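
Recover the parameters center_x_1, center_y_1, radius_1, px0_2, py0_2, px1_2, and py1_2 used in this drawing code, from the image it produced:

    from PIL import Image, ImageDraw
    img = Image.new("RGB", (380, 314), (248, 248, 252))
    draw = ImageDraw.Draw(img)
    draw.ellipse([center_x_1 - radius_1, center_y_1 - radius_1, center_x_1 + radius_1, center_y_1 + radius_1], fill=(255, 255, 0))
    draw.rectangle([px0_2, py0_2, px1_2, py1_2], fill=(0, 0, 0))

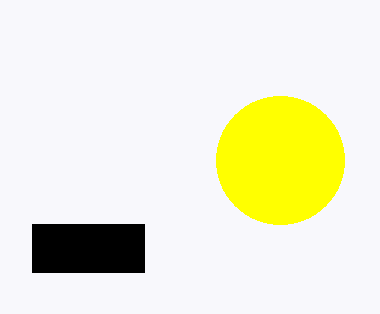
center_x_1 = 280; center_y_1 = 160; radius_1 = 64; px0_2 = 32; py0_2 = 224; px1_2 = 144; py1_2 = 272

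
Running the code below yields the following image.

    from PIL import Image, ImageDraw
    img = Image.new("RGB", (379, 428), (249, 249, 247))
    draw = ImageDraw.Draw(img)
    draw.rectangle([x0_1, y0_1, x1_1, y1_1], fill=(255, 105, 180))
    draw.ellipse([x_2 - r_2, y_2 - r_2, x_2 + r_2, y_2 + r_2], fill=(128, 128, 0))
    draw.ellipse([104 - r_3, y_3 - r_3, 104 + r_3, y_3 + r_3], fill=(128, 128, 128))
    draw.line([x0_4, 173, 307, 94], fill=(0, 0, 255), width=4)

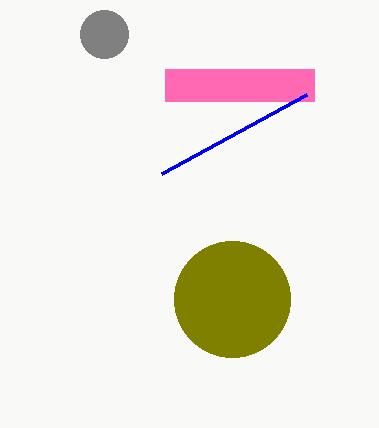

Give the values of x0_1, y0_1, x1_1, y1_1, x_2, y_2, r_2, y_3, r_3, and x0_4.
x0_1 = 165
y0_1 = 69
x1_1 = 314
y1_1 = 101
x_2 = 232
y_2 = 299
r_2 = 58
y_3 = 34
r_3 = 24
x0_4 = 162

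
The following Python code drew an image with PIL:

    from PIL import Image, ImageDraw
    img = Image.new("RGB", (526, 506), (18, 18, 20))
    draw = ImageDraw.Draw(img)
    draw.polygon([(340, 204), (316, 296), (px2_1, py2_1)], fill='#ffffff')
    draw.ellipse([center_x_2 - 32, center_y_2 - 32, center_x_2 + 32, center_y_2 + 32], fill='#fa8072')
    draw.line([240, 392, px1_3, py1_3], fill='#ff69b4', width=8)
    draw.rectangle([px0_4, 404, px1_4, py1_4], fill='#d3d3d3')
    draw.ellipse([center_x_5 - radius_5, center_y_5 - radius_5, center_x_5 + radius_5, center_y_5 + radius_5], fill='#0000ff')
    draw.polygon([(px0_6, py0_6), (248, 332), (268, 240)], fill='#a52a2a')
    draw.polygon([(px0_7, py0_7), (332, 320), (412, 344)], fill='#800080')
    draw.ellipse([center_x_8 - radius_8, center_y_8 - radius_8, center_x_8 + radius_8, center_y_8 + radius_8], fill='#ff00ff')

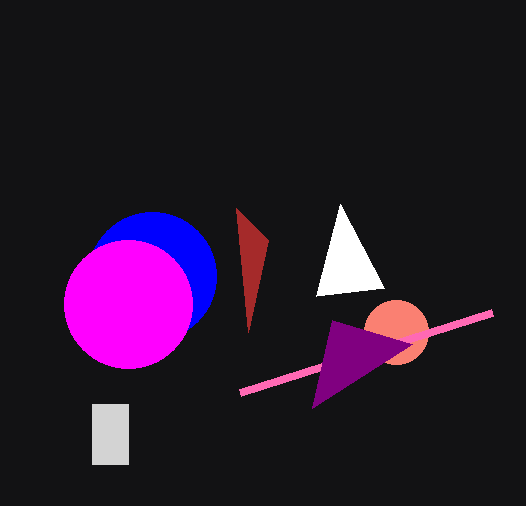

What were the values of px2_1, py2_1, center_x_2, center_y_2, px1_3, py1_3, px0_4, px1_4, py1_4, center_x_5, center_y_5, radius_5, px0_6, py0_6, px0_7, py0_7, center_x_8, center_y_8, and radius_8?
px2_1 = 384
py2_1 = 288
center_x_2 = 396
center_y_2 = 332
px1_3 = 492
py1_3 = 312
px0_4 = 92
px1_4 = 128
py1_4 = 464
center_x_5 = 152
center_y_5 = 276
radius_5 = 64
px0_6 = 236
py0_6 = 208
px0_7 = 312
py0_7 = 408
center_x_8 = 128
center_y_8 = 304
radius_8 = 64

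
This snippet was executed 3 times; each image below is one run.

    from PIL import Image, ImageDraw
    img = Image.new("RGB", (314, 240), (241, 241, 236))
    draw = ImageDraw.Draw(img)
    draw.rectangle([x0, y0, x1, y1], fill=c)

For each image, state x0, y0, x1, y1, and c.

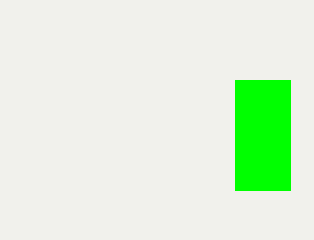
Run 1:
x0 = 235, y0 = 80, x1 = 290, y1 = 190, c = 'lime'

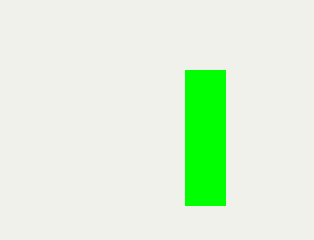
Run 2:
x0 = 185, y0 = 70, x1 = 225, y1 = 205, c = 'lime'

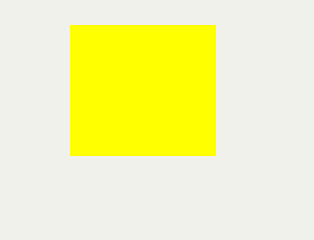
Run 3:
x0 = 70
y0 = 25
x1 = 215
y1 = 155
c = 'yellow'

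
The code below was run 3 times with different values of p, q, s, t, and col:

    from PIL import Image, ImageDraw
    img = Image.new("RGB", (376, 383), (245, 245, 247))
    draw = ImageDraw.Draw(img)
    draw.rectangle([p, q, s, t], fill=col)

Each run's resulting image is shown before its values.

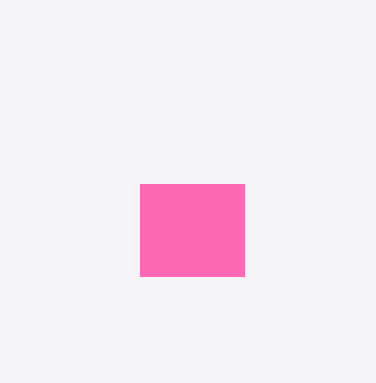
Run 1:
p = 140, q = 184, s = 244, t = 276, col = 'hotpink'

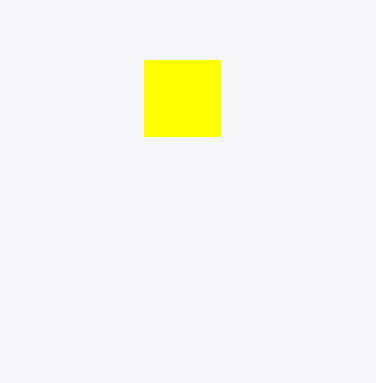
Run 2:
p = 144; q = 60; s = 220; t = 136; col = 'yellow'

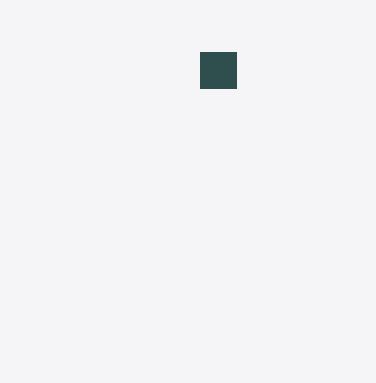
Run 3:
p = 200
q = 52
s = 236
t = 88
col = 'darkslategray'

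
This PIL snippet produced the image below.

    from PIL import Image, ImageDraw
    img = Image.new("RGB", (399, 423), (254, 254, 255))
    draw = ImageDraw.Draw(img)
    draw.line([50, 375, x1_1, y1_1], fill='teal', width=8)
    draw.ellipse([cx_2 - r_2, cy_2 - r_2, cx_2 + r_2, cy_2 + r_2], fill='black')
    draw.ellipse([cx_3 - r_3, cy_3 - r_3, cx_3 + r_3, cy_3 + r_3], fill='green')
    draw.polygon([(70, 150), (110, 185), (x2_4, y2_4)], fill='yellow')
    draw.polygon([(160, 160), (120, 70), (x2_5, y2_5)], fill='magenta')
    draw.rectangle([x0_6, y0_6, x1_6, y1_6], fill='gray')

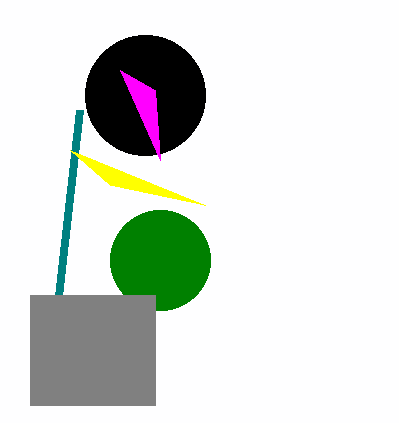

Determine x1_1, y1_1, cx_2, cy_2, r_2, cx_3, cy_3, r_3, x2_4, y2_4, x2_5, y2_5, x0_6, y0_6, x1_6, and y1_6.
x1_1 = 80, y1_1 = 110, cx_2 = 145, cy_2 = 95, r_2 = 60, cx_3 = 160, cy_3 = 260, r_3 = 50, x2_4 = 205, y2_4 = 205, x2_5 = 155, y2_5 = 90, x0_6 = 30, y0_6 = 295, x1_6 = 155, y1_6 = 405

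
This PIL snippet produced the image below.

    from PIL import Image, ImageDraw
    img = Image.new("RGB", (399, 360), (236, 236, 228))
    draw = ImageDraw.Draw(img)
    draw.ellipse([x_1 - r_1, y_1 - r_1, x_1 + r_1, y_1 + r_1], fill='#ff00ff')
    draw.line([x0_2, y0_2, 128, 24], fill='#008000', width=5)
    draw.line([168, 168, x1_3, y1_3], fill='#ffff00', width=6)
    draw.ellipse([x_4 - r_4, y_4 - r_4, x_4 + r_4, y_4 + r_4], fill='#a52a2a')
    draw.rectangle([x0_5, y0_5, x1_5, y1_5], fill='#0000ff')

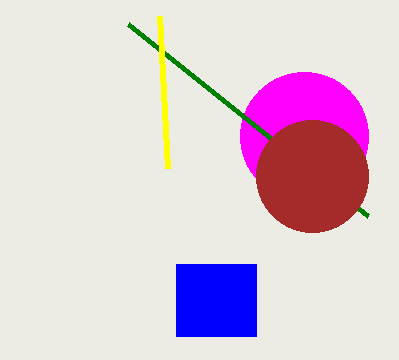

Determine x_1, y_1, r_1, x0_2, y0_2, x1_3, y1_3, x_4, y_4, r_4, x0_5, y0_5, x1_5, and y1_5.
x_1 = 304
y_1 = 136
r_1 = 64
x0_2 = 368
y0_2 = 216
x1_3 = 160
y1_3 = 16
x_4 = 312
y_4 = 176
r_4 = 56
x0_5 = 176
y0_5 = 264
x1_5 = 256
y1_5 = 336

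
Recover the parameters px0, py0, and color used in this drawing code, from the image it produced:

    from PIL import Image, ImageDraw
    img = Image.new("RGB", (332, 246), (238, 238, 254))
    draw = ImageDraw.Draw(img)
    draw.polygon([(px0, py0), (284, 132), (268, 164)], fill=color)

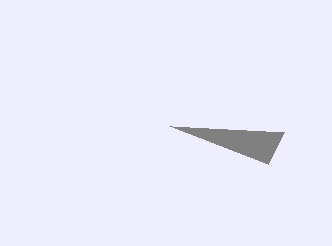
px0 = 170
py0 = 126
color = 'gray'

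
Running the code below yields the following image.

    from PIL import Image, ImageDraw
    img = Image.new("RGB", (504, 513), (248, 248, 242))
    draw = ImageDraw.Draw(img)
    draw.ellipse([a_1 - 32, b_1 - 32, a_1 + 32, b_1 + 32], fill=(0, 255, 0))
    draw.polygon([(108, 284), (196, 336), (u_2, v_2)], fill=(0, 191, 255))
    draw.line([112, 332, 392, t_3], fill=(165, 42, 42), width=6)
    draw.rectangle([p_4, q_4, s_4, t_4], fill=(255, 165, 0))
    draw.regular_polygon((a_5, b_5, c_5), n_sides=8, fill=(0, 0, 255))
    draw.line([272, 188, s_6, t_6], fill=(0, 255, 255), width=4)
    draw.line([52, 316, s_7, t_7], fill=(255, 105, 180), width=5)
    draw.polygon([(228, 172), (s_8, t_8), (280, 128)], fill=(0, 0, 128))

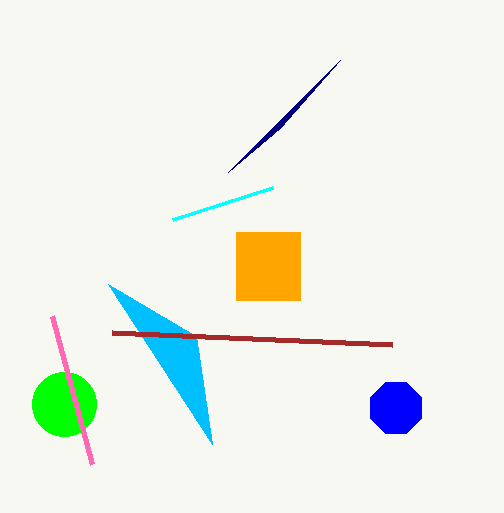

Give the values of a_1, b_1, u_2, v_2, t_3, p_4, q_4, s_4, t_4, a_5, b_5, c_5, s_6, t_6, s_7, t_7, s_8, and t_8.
a_1 = 64, b_1 = 404, u_2 = 212, v_2 = 444, t_3 = 344, p_4 = 236, q_4 = 232, s_4 = 300, t_4 = 300, a_5 = 396, b_5 = 408, c_5 = 28, s_6 = 172, t_6 = 220, s_7 = 92, t_7 = 464, s_8 = 340, t_8 = 60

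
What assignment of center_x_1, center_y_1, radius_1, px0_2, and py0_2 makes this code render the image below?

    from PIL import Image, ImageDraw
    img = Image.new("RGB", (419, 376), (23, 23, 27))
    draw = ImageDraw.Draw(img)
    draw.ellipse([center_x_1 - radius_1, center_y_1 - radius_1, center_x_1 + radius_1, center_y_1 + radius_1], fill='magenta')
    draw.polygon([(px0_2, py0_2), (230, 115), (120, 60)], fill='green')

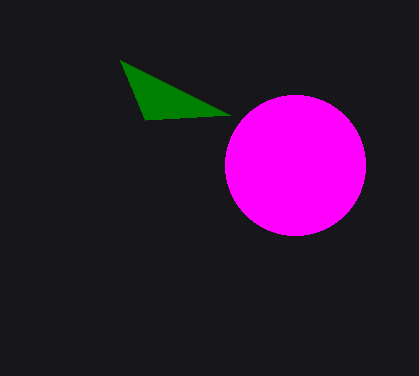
center_x_1 = 295; center_y_1 = 165; radius_1 = 70; px0_2 = 145; py0_2 = 120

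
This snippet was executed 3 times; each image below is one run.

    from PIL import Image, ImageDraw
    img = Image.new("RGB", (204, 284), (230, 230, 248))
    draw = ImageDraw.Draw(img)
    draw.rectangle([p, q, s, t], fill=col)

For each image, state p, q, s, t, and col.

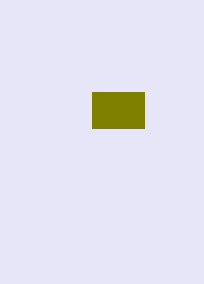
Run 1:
p = 92, q = 92, s = 144, t = 128, col = 'olive'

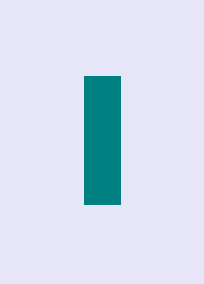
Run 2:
p = 84
q = 76
s = 120
t = 204
col = 'teal'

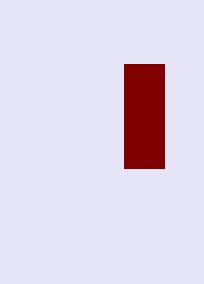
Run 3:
p = 124; q = 64; s = 164; t = 168; col = 'maroon'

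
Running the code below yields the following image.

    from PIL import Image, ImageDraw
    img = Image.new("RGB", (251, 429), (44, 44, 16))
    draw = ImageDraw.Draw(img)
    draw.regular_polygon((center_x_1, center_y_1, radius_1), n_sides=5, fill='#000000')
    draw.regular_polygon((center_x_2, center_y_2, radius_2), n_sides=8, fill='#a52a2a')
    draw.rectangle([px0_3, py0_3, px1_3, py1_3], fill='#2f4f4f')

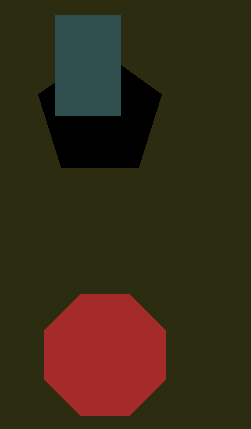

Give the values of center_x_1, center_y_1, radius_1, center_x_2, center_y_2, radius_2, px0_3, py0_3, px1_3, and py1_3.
center_x_1 = 100; center_y_1 = 115; radius_1 = 65; center_x_2 = 105; center_y_2 = 355; radius_2 = 65; px0_3 = 55; py0_3 = 15; px1_3 = 120; py1_3 = 115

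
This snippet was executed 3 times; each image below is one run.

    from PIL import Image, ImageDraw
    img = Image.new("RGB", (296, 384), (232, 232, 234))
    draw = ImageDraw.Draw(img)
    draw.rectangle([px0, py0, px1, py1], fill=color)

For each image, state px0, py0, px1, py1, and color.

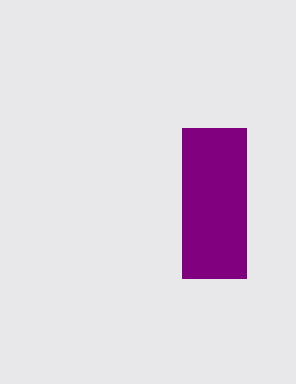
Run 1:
px0 = 182; py0 = 128; px1 = 246; py1 = 278; color = 'purple'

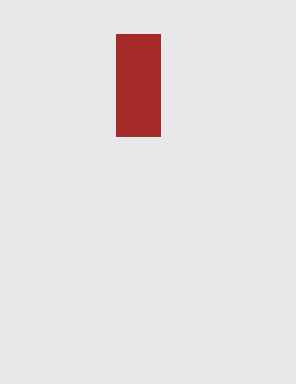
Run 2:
px0 = 116, py0 = 34, px1 = 160, py1 = 136, color = 'brown'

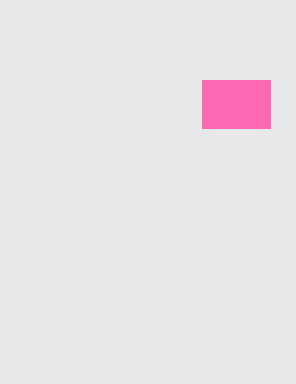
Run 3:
px0 = 202; py0 = 80; px1 = 270; py1 = 128; color = 'hotpink'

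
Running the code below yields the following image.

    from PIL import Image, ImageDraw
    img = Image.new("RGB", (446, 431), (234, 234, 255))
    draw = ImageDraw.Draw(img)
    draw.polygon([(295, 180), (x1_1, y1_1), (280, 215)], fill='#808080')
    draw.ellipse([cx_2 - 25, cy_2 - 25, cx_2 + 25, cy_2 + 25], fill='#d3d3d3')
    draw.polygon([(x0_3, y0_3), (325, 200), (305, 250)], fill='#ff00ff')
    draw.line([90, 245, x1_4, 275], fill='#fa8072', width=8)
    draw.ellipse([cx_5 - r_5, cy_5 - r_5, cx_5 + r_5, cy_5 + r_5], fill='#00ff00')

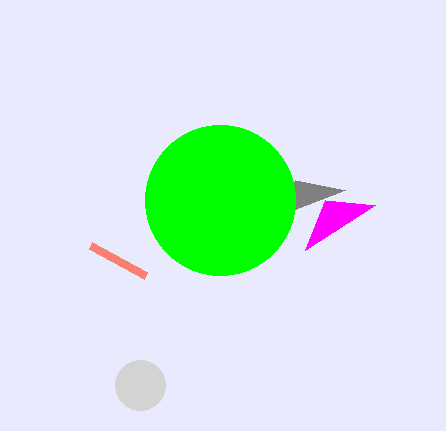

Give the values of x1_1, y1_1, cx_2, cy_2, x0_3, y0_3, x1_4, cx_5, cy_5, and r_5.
x1_1 = 345; y1_1 = 190; cx_2 = 140; cy_2 = 385; x0_3 = 375; y0_3 = 205; x1_4 = 145; cx_5 = 220; cy_5 = 200; r_5 = 75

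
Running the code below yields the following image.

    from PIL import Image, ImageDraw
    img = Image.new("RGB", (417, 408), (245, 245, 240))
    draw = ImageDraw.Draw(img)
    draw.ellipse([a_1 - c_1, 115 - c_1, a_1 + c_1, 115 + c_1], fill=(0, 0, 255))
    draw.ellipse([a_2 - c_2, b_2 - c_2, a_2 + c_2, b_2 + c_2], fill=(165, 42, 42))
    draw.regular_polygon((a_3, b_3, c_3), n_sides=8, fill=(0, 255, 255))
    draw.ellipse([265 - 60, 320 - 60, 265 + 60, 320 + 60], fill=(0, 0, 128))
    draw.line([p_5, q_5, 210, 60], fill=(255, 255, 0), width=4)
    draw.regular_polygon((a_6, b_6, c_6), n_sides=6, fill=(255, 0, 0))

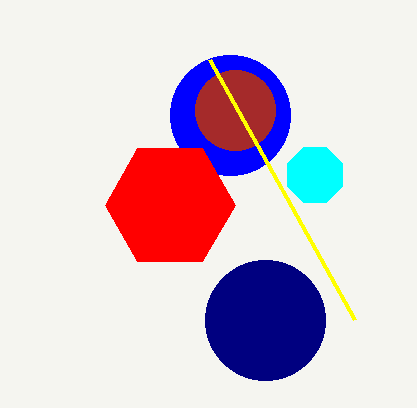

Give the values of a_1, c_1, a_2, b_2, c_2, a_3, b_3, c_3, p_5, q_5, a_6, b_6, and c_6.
a_1 = 230
c_1 = 60
a_2 = 235
b_2 = 110
c_2 = 40
a_3 = 315
b_3 = 175
c_3 = 30
p_5 = 355
q_5 = 320
a_6 = 170
b_6 = 205
c_6 = 65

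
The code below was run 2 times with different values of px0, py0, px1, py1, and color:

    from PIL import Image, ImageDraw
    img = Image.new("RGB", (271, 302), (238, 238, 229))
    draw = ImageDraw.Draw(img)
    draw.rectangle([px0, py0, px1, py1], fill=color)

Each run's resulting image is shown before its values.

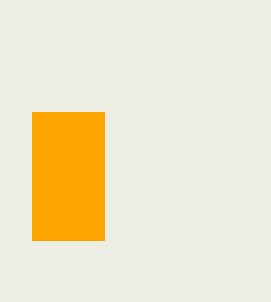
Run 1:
px0 = 32, py0 = 112, px1 = 104, py1 = 240, color = 'orange'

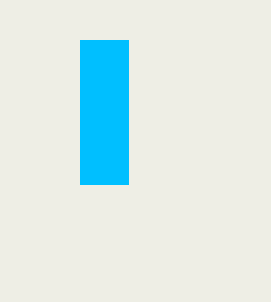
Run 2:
px0 = 80
py0 = 40
px1 = 128
py1 = 184
color = 'deepskyblue'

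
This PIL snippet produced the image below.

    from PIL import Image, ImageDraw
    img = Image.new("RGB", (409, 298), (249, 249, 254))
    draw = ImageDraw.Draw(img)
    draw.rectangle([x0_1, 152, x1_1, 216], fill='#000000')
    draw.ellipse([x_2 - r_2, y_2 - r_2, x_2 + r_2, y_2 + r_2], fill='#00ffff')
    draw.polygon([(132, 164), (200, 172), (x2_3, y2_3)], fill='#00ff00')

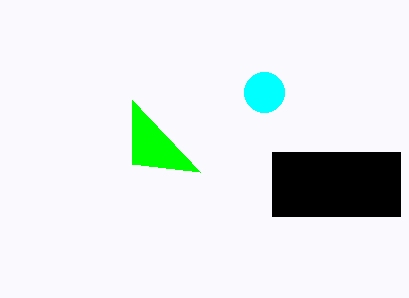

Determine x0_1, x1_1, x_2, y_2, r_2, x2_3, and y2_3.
x0_1 = 272; x1_1 = 400; x_2 = 264; y_2 = 92; r_2 = 20; x2_3 = 132; y2_3 = 100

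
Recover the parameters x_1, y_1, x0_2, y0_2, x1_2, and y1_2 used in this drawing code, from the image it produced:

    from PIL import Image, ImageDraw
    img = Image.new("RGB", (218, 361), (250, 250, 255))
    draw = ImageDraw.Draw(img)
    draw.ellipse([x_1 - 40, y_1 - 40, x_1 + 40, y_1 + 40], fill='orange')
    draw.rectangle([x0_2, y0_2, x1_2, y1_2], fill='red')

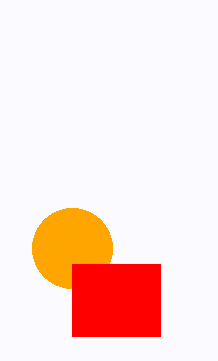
x_1 = 72, y_1 = 248, x0_2 = 72, y0_2 = 264, x1_2 = 160, y1_2 = 336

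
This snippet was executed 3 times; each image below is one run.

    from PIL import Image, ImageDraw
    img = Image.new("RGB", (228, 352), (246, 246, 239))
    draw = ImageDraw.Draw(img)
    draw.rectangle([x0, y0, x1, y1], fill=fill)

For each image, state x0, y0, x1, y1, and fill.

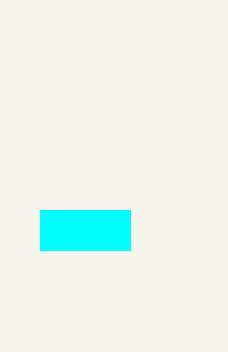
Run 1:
x0 = 40
y0 = 210
x1 = 130
y1 = 250
fill = 'cyan'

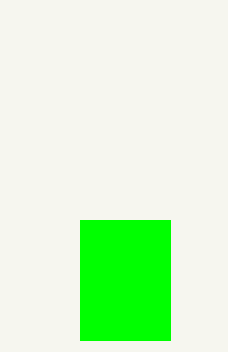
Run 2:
x0 = 80
y0 = 220
x1 = 170
y1 = 340
fill = 'lime'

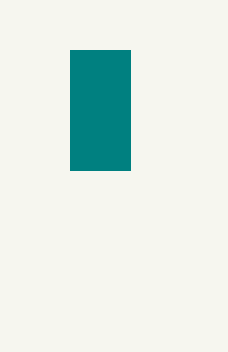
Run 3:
x0 = 70
y0 = 50
x1 = 130
y1 = 170
fill = 'teal'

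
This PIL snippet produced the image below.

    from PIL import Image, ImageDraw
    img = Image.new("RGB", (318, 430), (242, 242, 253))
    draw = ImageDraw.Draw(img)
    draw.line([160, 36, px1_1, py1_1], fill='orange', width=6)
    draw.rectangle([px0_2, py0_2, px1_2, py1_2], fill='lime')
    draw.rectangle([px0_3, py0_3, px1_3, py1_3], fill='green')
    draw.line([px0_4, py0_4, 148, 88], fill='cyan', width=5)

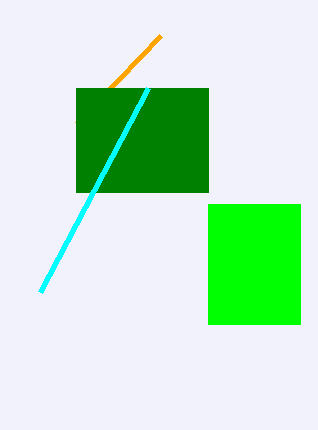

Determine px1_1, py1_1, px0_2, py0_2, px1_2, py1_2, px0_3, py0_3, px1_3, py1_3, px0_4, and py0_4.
px1_1 = 76, py1_1 = 124, px0_2 = 208, py0_2 = 204, px1_2 = 300, py1_2 = 324, px0_3 = 76, py0_3 = 88, px1_3 = 208, py1_3 = 192, px0_4 = 40, py0_4 = 292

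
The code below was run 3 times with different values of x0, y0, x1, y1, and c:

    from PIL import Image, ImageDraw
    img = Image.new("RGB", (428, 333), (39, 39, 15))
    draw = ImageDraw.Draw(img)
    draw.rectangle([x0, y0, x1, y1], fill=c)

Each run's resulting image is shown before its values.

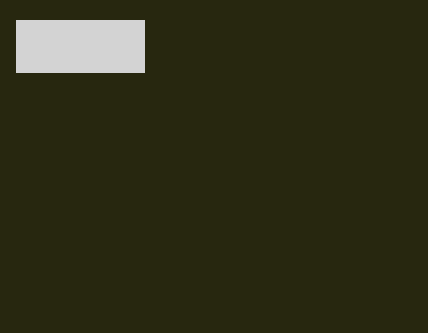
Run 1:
x0 = 16; y0 = 20; x1 = 144; y1 = 72; c = 'lightgray'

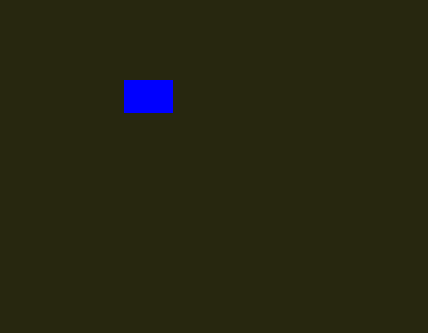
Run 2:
x0 = 124; y0 = 80; x1 = 172; y1 = 112; c = 'blue'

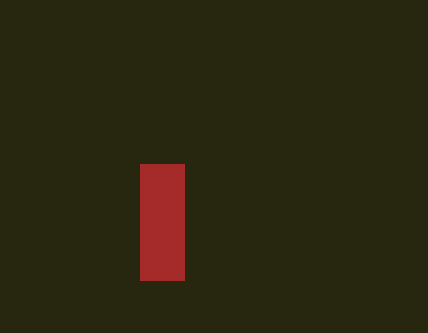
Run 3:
x0 = 140, y0 = 164, x1 = 184, y1 = 280, c = 'brown'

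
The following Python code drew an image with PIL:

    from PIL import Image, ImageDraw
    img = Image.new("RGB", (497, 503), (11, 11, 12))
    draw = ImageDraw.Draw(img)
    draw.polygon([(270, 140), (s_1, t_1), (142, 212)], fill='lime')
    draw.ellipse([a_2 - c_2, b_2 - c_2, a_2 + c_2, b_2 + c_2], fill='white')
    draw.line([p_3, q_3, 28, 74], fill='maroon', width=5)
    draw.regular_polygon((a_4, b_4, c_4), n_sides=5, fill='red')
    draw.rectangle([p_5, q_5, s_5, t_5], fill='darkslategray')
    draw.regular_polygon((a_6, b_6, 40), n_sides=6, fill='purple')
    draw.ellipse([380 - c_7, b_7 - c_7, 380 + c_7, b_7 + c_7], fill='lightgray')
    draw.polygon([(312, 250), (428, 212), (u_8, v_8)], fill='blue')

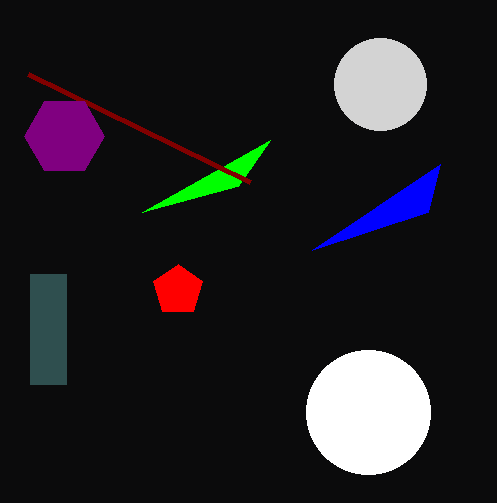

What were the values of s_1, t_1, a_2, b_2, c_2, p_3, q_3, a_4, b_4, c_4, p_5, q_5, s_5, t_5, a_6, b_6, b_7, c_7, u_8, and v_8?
s_1 = 238, t_1 = 186, a_2 = 368, b_2 = 412, c_2 = 62, p_3 = 250, q_3 = 182, a_4 = 178, b_4 = 290, c_4 = 26, p_5 = 30, q_5 = 274, s_5 = 66, t_5 = 384, a_6 = 64, b_6 = 136, b_7 = 84, c_7 = 46, u_8 = 440, v_8 = 164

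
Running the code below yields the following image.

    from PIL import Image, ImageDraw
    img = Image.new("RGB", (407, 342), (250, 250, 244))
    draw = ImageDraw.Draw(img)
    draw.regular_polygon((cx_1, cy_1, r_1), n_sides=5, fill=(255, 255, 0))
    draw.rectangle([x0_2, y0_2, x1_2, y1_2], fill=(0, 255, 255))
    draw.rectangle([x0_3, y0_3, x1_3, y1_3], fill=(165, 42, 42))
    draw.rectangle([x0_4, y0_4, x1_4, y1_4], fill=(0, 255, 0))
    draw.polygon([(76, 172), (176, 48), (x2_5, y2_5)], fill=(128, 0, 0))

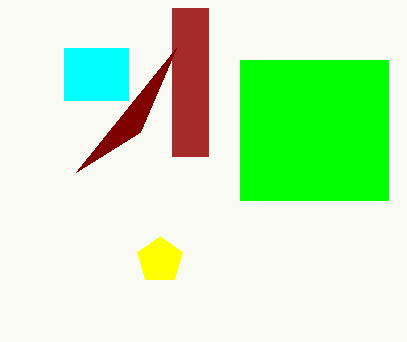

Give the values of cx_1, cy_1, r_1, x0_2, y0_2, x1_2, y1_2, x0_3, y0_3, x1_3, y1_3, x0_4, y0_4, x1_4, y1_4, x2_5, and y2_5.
cx_1 = 160
cy_1 = 260
r_1 = 24
x0_2 = 64
y0_2 = 48
x1_2 = 128
y1_2 = 100
x0_3 = 172
y0_3 = 8
x1_3 = 208
y1_3 = 156
x0_4 = 240
y0_4 = 60
x1_4 = 388
y1_4 = 200
x2_5 = 140
y2_5 = 132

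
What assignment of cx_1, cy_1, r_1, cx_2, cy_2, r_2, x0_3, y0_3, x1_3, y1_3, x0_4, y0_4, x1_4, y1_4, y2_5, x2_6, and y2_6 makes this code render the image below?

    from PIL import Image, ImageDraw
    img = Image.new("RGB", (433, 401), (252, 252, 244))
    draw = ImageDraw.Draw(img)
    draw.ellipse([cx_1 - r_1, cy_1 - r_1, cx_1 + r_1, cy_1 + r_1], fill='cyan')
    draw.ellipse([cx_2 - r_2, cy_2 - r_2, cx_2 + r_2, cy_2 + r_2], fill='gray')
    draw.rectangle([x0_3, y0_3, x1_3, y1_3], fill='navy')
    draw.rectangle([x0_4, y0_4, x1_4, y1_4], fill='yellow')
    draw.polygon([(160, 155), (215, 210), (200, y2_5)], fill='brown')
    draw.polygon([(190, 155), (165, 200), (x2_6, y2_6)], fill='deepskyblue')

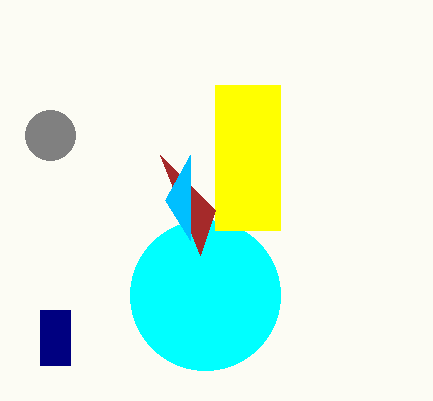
cx_1 = 205, cy_1 = 295, r_1 = 75, cx_2 = 50, cy_2 = 135, r_2 = 25, x0_3 = 40, y0_3 = 310, x1_3 = 70, y1_3 = 365, x0_4 = 215, y0_4 = 85, x1_4 = 280, y1_4 = 230, y2_5 = 255, x2_6 = 190, y2_6 = 240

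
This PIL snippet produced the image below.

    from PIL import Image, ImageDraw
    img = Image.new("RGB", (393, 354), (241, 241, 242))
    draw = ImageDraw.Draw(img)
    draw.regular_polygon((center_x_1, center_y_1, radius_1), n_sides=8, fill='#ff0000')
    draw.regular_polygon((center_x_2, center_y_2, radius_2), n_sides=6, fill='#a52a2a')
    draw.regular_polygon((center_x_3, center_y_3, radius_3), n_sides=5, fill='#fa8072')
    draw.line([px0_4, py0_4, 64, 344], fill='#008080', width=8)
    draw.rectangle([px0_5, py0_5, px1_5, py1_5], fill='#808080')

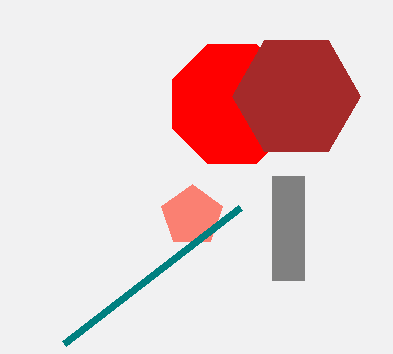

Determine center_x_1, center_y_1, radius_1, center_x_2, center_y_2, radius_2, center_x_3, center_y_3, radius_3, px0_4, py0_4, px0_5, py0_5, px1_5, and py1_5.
center_x_1 = 232; center_y_1 = 104; radius_1 = 64; center_x_2 = 296; center_y_2 = 96; radius_2 = 64; center_x_3 = 192; center_y_3 = 216; radius_3 = 32; px0_4 = 240; py0_4 = 208; px0_5 = 272; py0_5 = 176; px1_5 = 304; py1_5 = 280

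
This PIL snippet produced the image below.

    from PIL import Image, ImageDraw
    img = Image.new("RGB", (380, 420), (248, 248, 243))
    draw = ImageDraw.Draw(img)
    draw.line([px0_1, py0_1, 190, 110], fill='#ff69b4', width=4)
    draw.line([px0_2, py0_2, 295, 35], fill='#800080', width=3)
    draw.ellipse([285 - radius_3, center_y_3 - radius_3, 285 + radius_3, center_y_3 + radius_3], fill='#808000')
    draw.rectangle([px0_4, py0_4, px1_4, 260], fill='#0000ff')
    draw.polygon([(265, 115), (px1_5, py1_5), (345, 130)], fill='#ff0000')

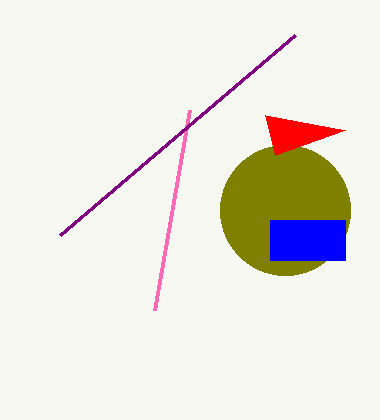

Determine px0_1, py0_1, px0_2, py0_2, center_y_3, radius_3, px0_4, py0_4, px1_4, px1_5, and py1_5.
px0_1 = 155, py0_1 = 310, px0_2 = 60, py0_2 = 235, center_y_3 = 210, radius_3 = 65, px0_4 = 270, py0_4 = 220, px1_4 = 345, px1_5 = 275, py1_5 = 155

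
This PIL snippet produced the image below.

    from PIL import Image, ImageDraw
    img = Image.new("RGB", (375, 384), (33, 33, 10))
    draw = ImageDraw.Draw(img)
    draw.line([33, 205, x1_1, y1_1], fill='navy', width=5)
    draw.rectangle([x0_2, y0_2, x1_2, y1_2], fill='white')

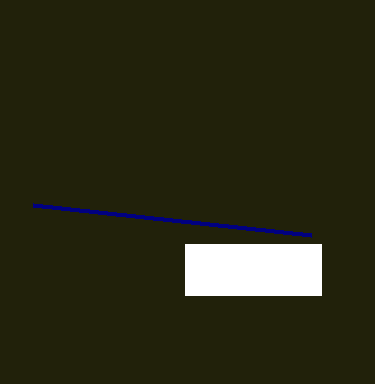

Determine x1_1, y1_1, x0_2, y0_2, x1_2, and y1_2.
x1_1 = 311
y1_1 = 235
x0_2 = 185
y0_2 = 244
x1_2 = 321
y1_2 = 295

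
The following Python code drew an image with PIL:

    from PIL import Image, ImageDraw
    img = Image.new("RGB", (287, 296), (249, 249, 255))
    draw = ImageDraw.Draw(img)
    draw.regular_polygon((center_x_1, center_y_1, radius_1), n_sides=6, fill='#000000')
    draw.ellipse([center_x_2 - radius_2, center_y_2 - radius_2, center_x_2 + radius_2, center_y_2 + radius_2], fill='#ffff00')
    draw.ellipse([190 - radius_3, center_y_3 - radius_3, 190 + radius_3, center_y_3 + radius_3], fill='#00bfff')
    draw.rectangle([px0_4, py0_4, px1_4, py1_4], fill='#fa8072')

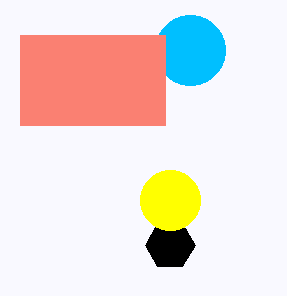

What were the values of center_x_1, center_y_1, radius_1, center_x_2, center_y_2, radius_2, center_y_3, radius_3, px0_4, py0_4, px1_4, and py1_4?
center_x_1 = 170, center_y_1 = 245, radius_1 = 25, center_x_2 = 170, center_y_2 = 200, radius_2 = 30, center_y_3 = 50, radius_3 = 35, px0_4 = 20, py0_4 = 35, px1_4 = 165, py1_4 = 125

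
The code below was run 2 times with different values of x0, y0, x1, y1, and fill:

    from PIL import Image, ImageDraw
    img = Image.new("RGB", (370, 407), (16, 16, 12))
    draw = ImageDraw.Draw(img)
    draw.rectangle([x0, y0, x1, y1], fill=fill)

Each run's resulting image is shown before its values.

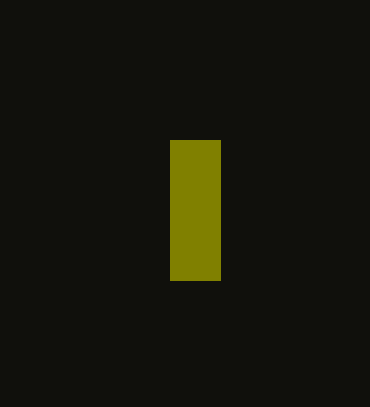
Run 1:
x0 = 170; y0 = 140; x1 = 220; y1 = 280; fill = 'olive'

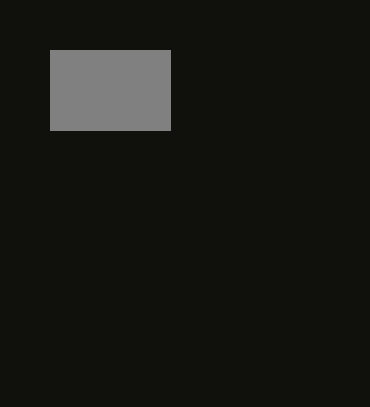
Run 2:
x0 = 50
y0 = 50
x1 = 170
y1 = 130
fill = 'gray'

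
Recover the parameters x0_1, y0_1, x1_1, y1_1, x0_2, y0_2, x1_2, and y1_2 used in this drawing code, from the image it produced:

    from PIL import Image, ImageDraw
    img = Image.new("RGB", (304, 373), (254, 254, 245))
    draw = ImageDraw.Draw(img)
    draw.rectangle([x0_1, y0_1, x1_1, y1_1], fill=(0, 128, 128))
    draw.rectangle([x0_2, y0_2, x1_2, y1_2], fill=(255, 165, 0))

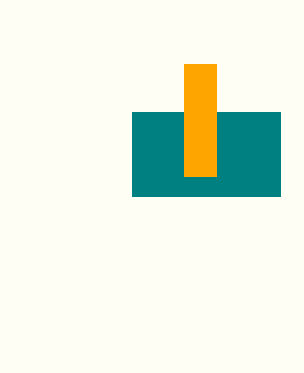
x0_1 = 132, y0_1 = 112, x1_1 = 280, y1_1 = 196, x0_2 = 184, y0_2 = 64, x1_2 = 216, y1_2 = 176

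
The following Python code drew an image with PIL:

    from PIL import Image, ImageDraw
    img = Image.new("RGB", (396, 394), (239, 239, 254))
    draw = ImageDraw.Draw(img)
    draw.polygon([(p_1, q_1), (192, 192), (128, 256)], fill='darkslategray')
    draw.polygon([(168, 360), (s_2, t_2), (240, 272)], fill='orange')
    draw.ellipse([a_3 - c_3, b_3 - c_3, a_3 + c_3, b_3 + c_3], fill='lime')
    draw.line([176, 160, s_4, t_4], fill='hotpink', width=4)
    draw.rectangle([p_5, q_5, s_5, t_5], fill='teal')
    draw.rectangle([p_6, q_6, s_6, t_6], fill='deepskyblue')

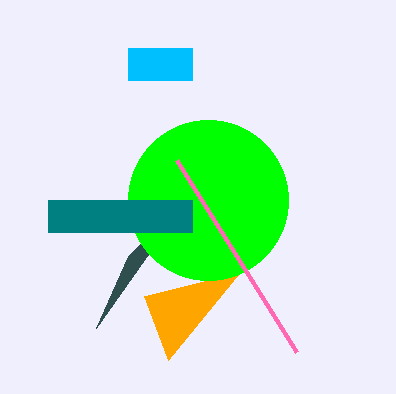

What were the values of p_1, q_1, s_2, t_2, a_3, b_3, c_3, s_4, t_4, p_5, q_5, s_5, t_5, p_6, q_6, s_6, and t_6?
p_1 = 96, q_1 = 328, s_2 = 144, t_2 = 296, a_3 = 208, b_3 = 200, c_3 = 80, s_4 = 296, t_4 = 352, p_5 = 48, q_5 = 200, s_5 = 192, t_5 = 232, p_6 = 128, q_6 = 48, s_6 = 192, t_6 = 80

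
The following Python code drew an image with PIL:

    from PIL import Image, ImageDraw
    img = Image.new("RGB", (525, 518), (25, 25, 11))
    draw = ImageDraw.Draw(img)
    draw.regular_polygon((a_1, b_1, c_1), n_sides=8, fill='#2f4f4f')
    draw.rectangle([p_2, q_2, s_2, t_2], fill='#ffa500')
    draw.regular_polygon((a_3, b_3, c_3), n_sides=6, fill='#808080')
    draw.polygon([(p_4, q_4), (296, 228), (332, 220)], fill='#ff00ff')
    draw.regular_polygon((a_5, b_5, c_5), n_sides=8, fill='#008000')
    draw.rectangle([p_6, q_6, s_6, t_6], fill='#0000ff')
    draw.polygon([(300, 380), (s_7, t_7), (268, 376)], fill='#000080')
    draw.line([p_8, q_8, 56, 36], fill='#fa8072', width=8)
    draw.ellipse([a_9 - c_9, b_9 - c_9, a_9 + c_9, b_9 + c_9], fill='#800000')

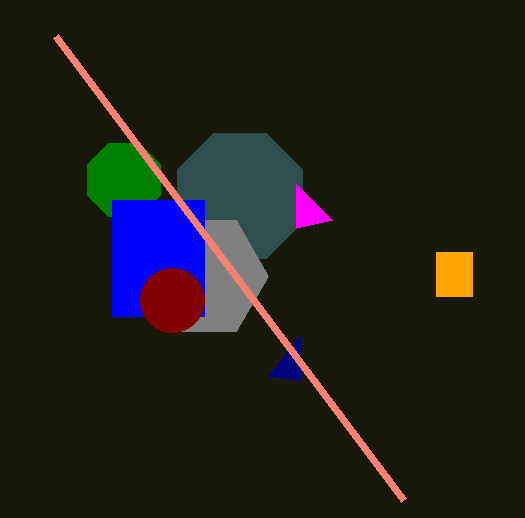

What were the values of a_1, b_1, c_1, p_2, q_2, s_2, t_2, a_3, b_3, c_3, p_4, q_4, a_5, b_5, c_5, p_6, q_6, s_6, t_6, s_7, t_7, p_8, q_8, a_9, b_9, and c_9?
a_1 = 240; b_1 = 196; c_1 = 68; p_2 = 436; q_2 = 252; s_2 = 472; t_2 = 296; a_3 = 204; b_3 = 276; c_3 = 64; p_4 = 296; q_4 = 184; a_5 = 124; b_5 = 180; c_5 = 40; p_6 = 112; q_6 = 200; s_6 = 204; t_6 = 316; s_7 = 300; t_7 = 336; p_8 = 404; q_8 = 500; a_9 = 172; b_9 = 300; c_9 = 32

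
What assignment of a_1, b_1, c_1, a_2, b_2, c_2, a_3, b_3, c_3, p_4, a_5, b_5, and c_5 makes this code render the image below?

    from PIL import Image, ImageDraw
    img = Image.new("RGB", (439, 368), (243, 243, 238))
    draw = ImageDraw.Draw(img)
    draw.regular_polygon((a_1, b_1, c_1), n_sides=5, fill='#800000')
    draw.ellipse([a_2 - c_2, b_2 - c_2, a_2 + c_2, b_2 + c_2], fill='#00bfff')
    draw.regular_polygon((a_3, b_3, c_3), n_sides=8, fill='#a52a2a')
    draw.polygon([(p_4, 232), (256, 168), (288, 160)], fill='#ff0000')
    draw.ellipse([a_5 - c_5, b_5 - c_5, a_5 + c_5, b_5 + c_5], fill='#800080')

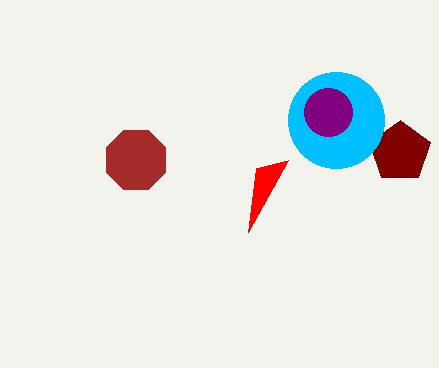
a_1 = 400
b_1 = 152
c_1 = 32
a_2 = 336
b_2 = 120
c_2 = 48
a_3 = 136
b_3 = 160
c_3 = 32
p_4 = 248
a_5 = 328
b_5 = 112
c_5 = 24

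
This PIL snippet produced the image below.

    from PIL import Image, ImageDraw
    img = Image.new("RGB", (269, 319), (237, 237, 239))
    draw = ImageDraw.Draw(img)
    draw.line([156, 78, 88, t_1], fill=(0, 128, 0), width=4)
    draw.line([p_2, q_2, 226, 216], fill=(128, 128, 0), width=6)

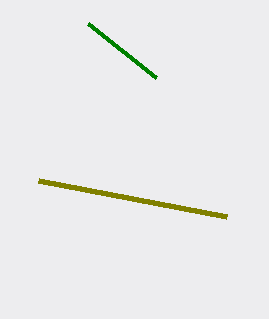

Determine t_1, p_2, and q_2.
t_1 = 24; p_2 = 38; q_2 = 180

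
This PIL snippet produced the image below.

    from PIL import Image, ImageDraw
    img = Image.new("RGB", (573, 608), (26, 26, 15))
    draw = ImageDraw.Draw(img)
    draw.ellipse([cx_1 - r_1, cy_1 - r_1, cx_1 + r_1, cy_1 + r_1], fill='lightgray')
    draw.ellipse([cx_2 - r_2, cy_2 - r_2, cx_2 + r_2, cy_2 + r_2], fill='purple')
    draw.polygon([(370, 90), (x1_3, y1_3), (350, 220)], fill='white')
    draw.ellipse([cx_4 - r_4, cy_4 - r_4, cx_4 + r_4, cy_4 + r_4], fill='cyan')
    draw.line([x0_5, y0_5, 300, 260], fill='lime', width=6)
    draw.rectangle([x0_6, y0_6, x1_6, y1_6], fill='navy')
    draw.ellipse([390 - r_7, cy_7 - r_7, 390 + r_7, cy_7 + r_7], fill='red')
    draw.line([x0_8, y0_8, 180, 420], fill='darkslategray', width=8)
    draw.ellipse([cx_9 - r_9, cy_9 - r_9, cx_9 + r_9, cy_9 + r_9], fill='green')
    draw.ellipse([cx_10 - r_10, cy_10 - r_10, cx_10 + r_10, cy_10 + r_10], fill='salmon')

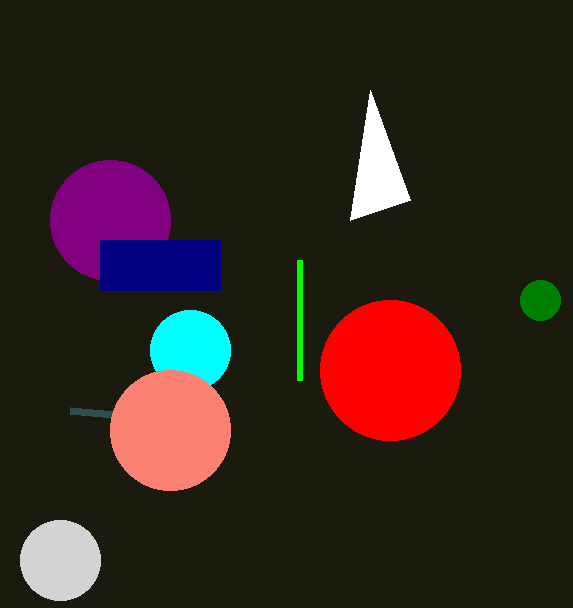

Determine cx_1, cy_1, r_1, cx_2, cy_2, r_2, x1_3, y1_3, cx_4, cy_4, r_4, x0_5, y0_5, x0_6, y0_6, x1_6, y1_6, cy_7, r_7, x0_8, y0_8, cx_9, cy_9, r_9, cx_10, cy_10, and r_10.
cx_1 = 60; cy_1 = 560; r_1 = 40; cx_2 = 110; cy_2 = 220; r_2 = 60; x1_3 = 410; y1_3 = 200; cx_4 = 190; cy_4 = 350; r_4 = 40; x0_5 = 300; y0_5 = 380; x0_6 = 100; y0_6 = 240; x1_6 = 220; y1_6 = 290; cy_7 = 370; r_7 = 70; x0_8 = 70; y0_8 = 410; cx_9 = 540; cy_9 = 300; r_9 = 20; cx_10 = 170; cy_10 = 430; r_10 = 60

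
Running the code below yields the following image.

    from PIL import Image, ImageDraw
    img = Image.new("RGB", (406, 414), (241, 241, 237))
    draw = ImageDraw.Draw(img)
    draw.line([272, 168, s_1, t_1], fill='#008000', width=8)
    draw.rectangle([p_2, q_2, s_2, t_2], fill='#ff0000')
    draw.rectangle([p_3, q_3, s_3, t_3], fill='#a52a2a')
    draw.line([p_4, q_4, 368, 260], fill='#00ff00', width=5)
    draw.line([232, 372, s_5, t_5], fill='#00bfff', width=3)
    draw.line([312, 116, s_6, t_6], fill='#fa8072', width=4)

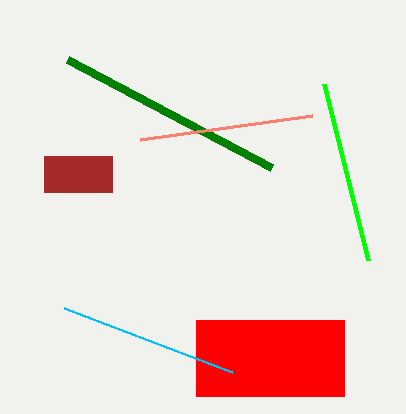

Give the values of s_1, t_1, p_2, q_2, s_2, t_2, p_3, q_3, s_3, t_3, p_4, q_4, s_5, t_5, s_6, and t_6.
s_1 = 68
t_1 = 60
p_2 = 196
q_2 = 320
s_2 = 344
t_2 = 396
p_3 = 44
q_3 = 156
s_3 = 112
t_3 = 192
p_4 = 324
q_4 = 84
s_5 = 64
t_5 = 308
s_6 = 140
t_6 = 140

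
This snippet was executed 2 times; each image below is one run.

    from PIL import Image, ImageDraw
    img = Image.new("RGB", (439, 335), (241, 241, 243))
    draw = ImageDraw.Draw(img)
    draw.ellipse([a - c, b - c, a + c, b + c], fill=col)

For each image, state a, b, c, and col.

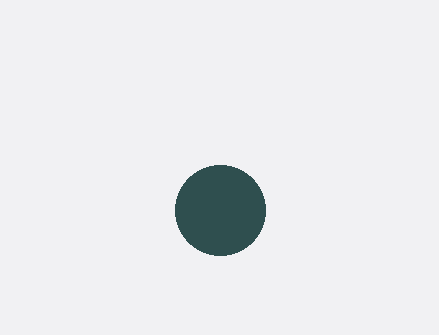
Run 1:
a = 220
b = 210
c = 45
col = 'darkslategray'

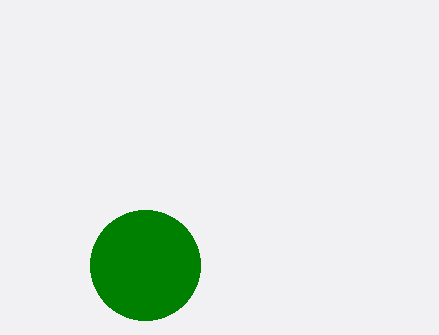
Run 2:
a = 145, b = 265, c = 55, col = 'green'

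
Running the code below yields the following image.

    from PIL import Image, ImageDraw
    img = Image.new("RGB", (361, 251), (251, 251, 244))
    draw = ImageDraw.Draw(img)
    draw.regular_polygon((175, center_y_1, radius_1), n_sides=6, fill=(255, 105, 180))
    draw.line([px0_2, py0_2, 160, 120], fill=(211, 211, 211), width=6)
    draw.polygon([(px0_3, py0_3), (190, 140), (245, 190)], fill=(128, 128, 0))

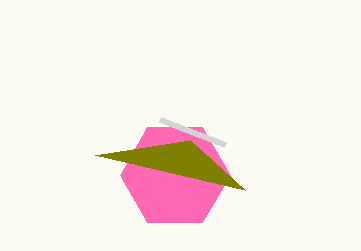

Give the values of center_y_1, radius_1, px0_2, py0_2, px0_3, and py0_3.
center_y_1 = 175, radius_1 = 55, px0_2 = 225, py0_2 = 145, px0_3 = 95, py0_3 = 155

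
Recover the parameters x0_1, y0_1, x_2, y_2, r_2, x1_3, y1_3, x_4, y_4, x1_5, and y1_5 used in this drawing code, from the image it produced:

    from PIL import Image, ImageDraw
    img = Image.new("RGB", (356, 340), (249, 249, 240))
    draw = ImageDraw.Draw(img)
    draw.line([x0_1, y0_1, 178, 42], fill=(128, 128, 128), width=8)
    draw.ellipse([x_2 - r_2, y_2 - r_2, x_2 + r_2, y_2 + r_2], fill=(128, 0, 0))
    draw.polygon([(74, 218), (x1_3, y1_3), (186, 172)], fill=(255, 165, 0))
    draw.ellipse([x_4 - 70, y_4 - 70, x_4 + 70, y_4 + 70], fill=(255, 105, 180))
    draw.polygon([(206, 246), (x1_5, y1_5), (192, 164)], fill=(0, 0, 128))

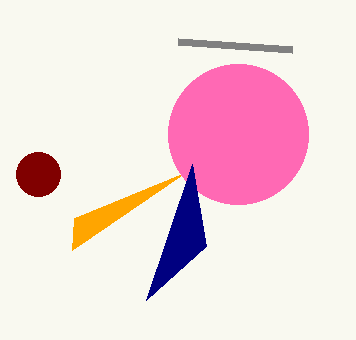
x0_1 = 292; y0_1 = 50; x_2 = 38; y_2 = 174; r_2 = 22; x1_3 = 72; y1_3 = 250; x_4 = 238; y_4 = 134; x1_5 = 146; y1_5 = 300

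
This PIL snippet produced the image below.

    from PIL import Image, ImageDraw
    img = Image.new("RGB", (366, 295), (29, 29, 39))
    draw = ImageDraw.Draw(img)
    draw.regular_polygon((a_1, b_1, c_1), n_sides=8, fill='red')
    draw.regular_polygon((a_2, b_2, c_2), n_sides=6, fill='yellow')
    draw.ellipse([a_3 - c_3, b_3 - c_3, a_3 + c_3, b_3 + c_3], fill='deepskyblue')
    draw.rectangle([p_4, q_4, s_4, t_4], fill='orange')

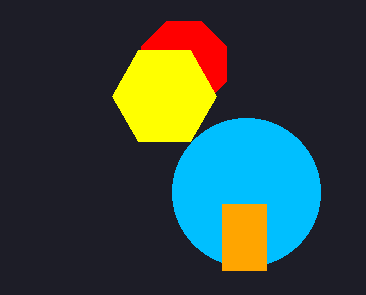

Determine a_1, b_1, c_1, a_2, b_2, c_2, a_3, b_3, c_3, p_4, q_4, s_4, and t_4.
a_1 = 184
b_1 = 64
c_1 = 46
a_2 = 164
b_2 = 96
c_2 = 52
a_3 = 246
b_3 = 192
c_3 = 74
p_4 = 222
q_4 = 204
s_4 = 266
t_4 = 270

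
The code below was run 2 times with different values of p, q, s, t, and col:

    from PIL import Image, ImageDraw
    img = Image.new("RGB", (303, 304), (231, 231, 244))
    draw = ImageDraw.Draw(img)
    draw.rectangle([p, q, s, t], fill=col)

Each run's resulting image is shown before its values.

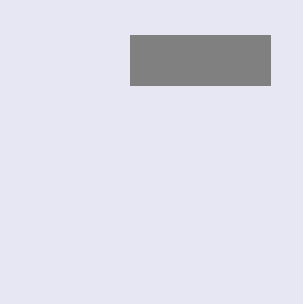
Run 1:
p = 130, q = 35, s = 270, t = 85, col = 'gray'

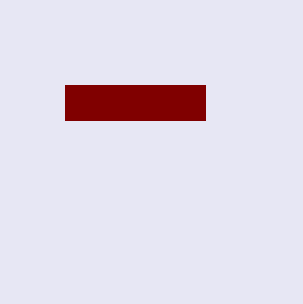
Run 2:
p = 65
q = 85
s = 205
t = 120
col = 'maroon'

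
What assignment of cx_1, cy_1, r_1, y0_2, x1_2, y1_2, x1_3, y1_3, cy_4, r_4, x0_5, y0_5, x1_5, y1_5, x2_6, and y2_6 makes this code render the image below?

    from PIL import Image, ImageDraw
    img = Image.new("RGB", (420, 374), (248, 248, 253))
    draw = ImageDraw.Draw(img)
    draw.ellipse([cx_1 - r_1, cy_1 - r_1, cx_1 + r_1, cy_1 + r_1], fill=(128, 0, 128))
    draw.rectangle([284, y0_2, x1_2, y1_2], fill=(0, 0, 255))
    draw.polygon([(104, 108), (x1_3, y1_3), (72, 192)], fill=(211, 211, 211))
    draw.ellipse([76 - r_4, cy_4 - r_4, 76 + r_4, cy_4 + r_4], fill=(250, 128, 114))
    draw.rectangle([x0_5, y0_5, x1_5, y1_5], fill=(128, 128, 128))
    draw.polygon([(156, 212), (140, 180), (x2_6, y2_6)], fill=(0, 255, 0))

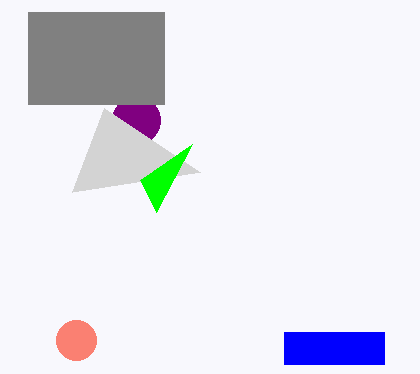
cx_1 = 136, cy_1 = 120, r_1 = 24, y0_2 = 332, x1_2 = 384, y1_2 = 364, x1_3 = 200, y1_3 = 172, cy_4 = 340, r_4 = 20, x0_5 = 28, y0_5 = 12, x1_5 = 164, y1_5 = 104, x2_6 = 192, y2_6 = 144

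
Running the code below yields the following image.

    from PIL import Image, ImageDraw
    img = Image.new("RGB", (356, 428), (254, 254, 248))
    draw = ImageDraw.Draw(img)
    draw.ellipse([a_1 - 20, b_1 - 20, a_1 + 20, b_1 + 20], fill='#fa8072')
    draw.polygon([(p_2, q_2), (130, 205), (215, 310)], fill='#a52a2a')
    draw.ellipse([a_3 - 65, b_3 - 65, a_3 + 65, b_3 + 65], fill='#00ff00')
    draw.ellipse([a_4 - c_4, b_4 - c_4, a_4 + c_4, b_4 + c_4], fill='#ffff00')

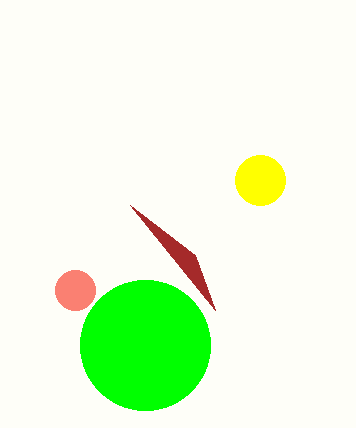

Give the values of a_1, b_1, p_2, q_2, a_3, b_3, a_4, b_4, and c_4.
a_1 = 75, b_1 = 290, p_2 = 195, q_2 = 255, a_3 = 145, b_3 = 345, a_4 = 260, b_4 = 180, c_4 = 25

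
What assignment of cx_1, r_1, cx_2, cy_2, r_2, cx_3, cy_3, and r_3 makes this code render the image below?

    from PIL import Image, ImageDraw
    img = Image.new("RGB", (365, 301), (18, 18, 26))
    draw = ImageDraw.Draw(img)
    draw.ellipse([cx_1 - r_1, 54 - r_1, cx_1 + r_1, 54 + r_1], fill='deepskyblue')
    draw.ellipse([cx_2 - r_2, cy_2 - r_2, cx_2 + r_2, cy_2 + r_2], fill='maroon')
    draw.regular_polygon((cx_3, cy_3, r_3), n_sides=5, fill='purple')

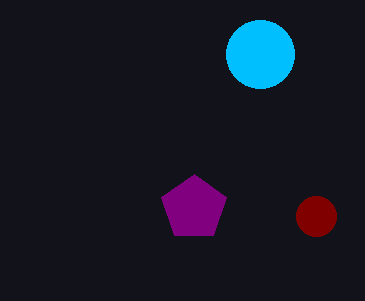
cx_1 = 260
r_1 = 34
cx_2 = 316
cy_2 = 216
r_2 = 20
cx_3 = 194
cy_3 = 208
r_3 = 34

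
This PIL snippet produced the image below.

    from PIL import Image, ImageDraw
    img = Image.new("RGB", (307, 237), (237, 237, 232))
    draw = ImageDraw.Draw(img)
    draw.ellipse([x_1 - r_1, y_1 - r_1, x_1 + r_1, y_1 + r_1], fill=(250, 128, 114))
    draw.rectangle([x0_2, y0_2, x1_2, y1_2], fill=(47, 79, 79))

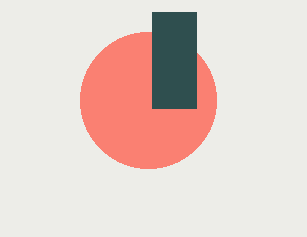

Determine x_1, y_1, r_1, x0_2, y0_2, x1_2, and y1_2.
x_1 = 148; y_1 = 100; r_1 = 68; x0_2 = 152; y0_2 = 12; x1_2 = 196; y1_2 = 108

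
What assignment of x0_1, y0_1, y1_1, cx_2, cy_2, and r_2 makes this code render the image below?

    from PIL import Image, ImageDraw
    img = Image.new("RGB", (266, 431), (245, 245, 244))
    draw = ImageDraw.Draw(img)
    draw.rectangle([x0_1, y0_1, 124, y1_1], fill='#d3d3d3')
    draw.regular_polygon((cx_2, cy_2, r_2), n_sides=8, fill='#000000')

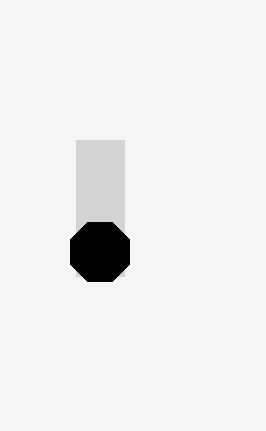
x0_1 = 76
y0_1 = 140
y1_1 = 276
cx_2 = 100
cy_2 = 252
r_2 = 32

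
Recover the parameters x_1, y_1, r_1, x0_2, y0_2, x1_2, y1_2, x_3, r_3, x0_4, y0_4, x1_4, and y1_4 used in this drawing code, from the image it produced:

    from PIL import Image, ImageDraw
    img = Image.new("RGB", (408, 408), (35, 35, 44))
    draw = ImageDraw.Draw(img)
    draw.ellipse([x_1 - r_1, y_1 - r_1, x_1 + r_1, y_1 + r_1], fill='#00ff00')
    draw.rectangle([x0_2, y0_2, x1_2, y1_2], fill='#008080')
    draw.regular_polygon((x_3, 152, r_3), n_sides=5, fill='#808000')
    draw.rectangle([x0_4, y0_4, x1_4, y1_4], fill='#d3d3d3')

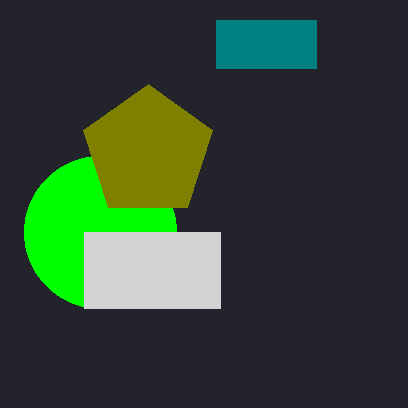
x_1 = 100; y_1 = 232; r_1 = 76; x0_2 = 216; y0_2 = 20; x1_2 = 316; y1_2 = 68; x_3 = 148; r_3 = 68; x0_4 = 84; y0_4 = 232; x1_4 = 220; y1_4 = 308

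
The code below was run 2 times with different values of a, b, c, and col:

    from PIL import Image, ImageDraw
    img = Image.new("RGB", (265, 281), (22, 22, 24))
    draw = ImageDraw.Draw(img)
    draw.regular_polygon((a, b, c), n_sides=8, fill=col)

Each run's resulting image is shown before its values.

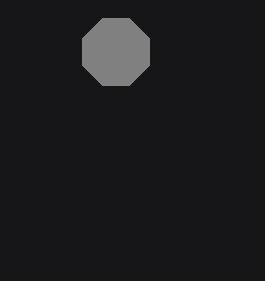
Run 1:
a = 116; b = 52; c = 36; col = 'gray'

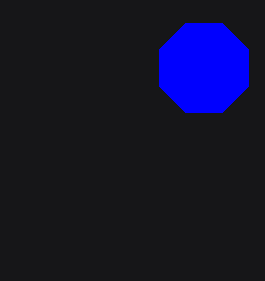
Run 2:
a = 204
b = 68
c = 48
col = 'blue'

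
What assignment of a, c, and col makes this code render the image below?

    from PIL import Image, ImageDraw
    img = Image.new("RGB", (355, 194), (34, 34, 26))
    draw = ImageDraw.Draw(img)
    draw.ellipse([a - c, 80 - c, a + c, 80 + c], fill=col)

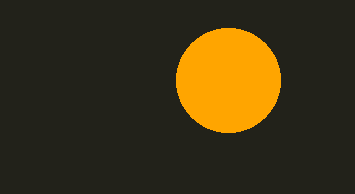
a = 228, c = 52, col = 'orange'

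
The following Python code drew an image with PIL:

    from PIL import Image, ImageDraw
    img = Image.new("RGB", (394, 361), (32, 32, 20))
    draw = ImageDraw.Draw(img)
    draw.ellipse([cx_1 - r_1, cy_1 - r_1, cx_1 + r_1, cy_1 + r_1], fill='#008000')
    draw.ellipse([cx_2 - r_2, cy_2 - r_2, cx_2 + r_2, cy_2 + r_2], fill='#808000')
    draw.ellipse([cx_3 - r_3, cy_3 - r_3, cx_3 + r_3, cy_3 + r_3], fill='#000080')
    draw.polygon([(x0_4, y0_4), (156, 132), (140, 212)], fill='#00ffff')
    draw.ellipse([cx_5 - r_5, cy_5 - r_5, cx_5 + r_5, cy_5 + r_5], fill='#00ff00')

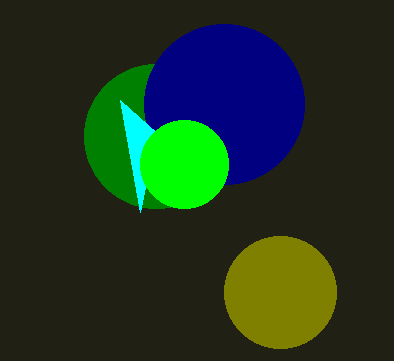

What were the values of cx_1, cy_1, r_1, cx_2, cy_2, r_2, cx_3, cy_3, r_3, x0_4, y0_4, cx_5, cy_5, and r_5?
cx_1 = 156; cy_1 = 136; r_1 = 72; cx_2 = 280; cy_2 = 292; r_2 = 56; cx_3 = 224; cy_3 = 104; r_3 = 80; x0_4 = 120; y0_4 = 100; cx_5 = 184; cy_5 = 164; r_5 = 44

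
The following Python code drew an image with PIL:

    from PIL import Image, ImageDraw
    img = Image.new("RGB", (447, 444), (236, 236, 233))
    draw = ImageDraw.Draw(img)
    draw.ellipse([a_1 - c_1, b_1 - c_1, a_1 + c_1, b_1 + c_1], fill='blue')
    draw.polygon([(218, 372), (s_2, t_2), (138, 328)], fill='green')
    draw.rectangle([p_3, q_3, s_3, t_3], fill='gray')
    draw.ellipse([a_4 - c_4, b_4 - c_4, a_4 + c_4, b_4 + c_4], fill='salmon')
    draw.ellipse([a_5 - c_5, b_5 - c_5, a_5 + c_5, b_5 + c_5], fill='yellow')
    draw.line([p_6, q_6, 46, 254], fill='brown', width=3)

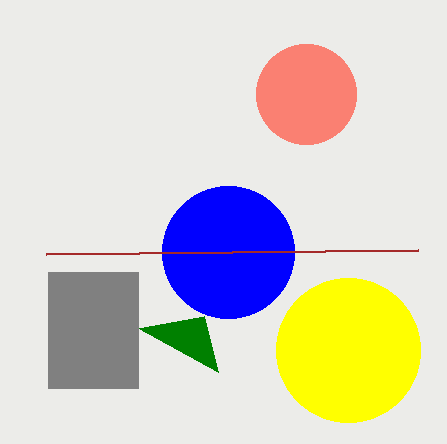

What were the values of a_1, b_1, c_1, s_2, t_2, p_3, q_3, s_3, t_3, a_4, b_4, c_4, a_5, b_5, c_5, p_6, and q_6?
a_1 = 228, b_1 = 252, c_1 = 66, s_2 = 204, t_2 = 316, p_3 = 48, q_3 = 272, s_3 = 138, t_3 = 388, a_4 = 306, b_4 = 94, c_4 = 50, a_5 = 348, b_5 = 350, c_5 = 72, p_6 = 418, q_6 = 250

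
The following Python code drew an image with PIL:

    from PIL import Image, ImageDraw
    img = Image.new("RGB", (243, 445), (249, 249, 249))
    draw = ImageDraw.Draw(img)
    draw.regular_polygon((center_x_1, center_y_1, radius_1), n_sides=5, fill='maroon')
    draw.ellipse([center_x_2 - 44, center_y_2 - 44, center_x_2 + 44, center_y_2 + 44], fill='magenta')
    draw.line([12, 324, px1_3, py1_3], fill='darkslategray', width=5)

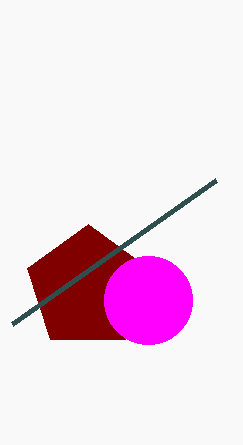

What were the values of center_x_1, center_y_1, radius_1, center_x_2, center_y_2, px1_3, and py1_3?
center_x_1 = 88, center_y_1 = 288, radius_1 = 64, center_x_2 = 148, center_y_2 = 300, px1_3 = 216, py1_3 = 180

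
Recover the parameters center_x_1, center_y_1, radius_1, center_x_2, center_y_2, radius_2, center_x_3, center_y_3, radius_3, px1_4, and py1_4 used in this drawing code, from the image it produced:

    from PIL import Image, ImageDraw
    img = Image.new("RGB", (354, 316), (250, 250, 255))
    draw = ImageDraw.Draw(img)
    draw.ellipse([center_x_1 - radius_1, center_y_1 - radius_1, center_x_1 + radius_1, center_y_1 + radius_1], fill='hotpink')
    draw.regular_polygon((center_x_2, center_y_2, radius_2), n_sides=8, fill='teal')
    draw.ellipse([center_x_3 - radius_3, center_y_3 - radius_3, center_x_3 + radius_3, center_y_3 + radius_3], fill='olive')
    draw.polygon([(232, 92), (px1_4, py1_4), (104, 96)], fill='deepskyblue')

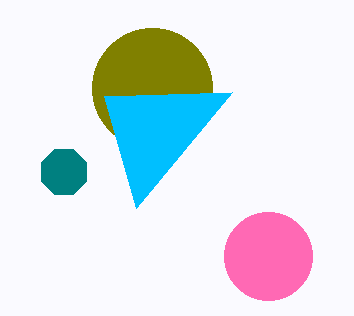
center_x_1 = 268
center_y_1 = 256
radius_1 = 44
center_x_2 = 64
center_y_2 = 172
radius_2 = 24
center_x_3 = 152
center_y_3 = 88
radius_3 = 60
px1_4 = 136
py1_4 = 208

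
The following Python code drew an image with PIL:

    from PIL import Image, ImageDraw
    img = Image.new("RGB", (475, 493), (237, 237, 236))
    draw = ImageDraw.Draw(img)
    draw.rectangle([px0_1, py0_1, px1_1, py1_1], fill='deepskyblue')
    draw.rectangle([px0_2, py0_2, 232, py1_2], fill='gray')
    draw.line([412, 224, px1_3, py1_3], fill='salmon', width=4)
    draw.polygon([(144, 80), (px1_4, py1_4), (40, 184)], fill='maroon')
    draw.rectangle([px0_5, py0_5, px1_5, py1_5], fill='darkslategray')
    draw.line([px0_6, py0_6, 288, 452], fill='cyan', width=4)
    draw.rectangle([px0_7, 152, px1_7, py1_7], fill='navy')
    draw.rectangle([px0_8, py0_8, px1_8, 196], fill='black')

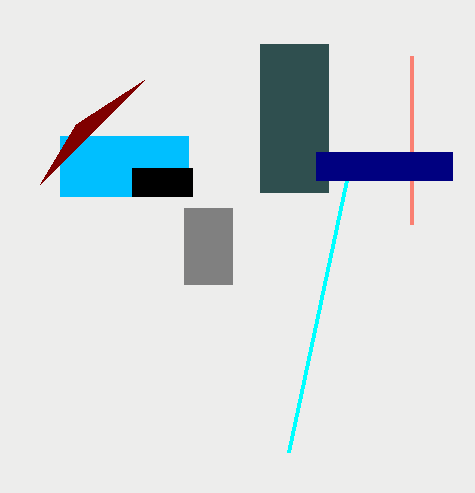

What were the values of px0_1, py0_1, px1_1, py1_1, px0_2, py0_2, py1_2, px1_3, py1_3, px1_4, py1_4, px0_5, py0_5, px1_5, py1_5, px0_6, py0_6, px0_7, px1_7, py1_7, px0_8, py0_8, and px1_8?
px0_1 = 60; py0_1 = 136; px1_1 = 188; py1_1 = 196; px0_2 = 184; py0_2 = 208; py1_2 = 284; px1_3 = 412; py1_3 = 56; px1_4 = 76; py1_4 = 124; px0_5 = 260; py0_5 = 44; px1_5 = 328; py1_5 = 192; px0_6 = 352; py0_6 = 152; px0_7 = 316; px1_7 = 452; py1_7 = 180; px0_8 = 132; py0_8 = 168; px1_8 = 192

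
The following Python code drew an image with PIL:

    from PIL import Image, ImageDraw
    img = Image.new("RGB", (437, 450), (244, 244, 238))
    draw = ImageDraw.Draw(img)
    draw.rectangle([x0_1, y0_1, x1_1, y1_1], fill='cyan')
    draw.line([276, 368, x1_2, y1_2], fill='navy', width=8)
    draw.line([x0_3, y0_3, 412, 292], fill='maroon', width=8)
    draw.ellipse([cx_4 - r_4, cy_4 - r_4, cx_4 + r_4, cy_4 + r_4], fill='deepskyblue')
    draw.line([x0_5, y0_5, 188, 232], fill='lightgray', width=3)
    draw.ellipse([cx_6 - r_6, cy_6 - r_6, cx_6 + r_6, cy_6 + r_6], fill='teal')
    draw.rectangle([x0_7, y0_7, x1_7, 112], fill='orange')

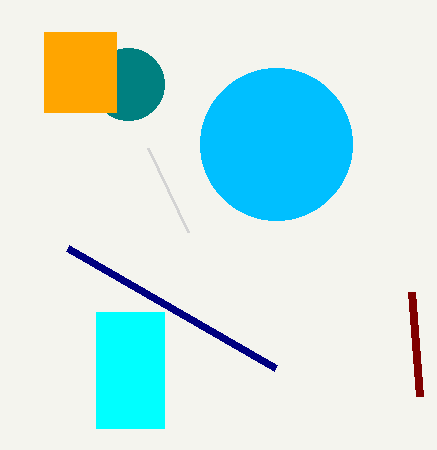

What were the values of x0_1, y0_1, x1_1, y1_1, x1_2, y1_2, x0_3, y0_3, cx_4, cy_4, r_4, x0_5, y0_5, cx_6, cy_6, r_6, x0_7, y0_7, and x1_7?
x0_1 = 96, y0_1 = 312, x1_1 = 164, y1_1 = 428, x1_2 = 68, y1_2 = 248, x0_3 = 420, y0_3 = 396, cx_4 = 276, cy_4 = 144, r_4 = 76, x0_5 = 148, y0_5 = 148, cx_6 = 128, cy_6 = 84, r_6 = 36, x0_7 = 44, y0_7 = 32, x1_7 = 116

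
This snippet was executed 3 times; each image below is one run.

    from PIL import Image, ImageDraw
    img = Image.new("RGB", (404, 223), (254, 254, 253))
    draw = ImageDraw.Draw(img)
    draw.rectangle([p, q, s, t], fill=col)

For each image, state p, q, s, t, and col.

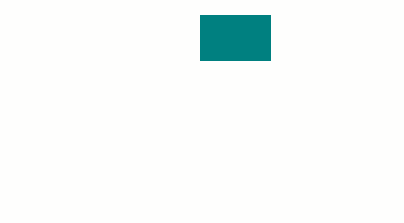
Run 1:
p = 200, q = 15, s = 270, t = 60, col = 'teal'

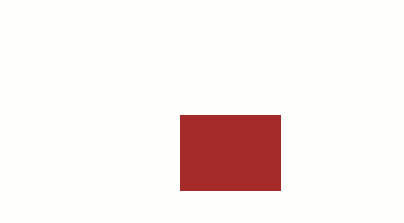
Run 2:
p = 180
q = 115
s = 280
t = 190
col = 'brown'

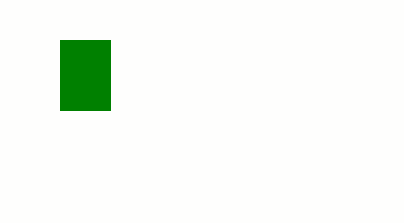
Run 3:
p = 60
q = 40
s = 110
t = 110
col = 'green'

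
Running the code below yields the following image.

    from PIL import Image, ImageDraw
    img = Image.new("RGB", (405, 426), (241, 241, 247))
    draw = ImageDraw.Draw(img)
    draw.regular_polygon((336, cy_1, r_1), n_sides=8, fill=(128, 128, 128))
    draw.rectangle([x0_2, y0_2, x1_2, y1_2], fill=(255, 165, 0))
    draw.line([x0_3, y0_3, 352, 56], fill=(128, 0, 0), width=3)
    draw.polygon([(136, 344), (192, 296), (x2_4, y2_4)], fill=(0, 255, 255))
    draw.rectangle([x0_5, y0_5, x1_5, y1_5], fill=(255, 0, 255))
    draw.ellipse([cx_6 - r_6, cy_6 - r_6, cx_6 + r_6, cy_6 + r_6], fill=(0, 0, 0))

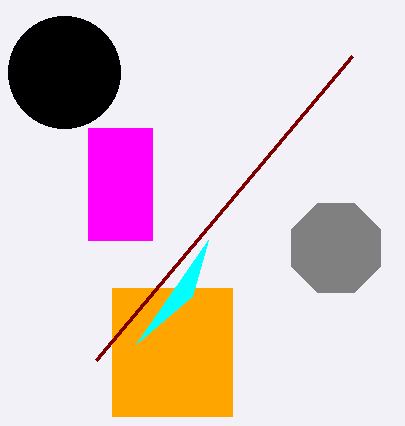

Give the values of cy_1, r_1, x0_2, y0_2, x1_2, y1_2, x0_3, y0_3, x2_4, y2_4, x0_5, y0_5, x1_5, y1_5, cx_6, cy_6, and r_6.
cy_1 = 248
r_1 = 48
x0_2 = 112
y0_2 = 288
x1_2 = 232
y1_2 = 416
x0_3 = 96
y0_3 = 360
x2_4 = 208
y2_4 = 240
x0_5 = 88
y0_5 = 128
x1_5 = 152
y1_5 = 240
cx_6 = 64
cy_6 = 72
r_6 = 56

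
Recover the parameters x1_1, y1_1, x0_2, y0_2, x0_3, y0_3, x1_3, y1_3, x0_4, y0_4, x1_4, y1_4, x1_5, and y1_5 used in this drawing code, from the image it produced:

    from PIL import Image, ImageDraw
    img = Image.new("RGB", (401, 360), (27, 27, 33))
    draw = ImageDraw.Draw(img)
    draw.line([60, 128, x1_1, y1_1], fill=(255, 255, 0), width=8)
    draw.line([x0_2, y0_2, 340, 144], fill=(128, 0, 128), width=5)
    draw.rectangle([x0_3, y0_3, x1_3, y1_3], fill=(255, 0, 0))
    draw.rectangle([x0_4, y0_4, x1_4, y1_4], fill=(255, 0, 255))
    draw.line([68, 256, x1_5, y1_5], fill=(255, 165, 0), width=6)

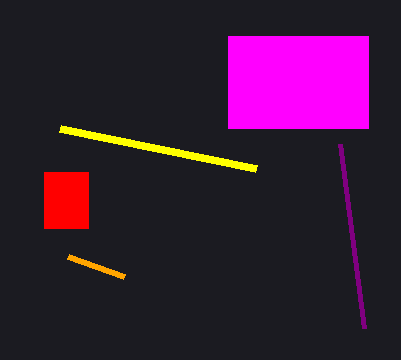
x1_1 = 256, y1_1 = 168, x0_2 = 364, y0_2 = 328, x0_3 = 44, y0_3 = 172, x1_3 = 88, y1_3 = 228, x0_4 = 228, y0_4 = 36, x1_4 = 368, y1_4 = 128, x1_5 = 124, y1_5 = 276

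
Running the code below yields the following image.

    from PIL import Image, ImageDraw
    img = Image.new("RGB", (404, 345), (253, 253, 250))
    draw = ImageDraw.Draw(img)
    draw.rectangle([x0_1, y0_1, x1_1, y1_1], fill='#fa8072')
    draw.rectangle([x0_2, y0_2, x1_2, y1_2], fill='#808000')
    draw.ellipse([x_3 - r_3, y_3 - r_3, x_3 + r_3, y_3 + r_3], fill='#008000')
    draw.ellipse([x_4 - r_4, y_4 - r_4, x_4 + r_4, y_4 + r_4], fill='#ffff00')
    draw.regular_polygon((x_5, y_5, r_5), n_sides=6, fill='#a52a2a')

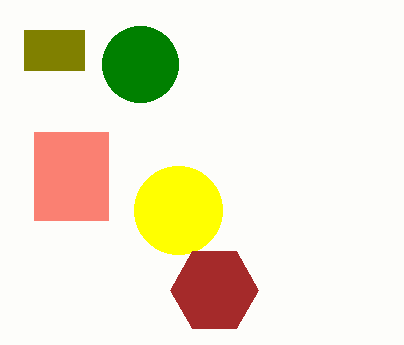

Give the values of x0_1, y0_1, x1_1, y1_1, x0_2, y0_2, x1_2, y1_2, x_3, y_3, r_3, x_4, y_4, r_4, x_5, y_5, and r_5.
x0_1 = 34; y0_1 = 132; x1_1 = 108; y1_1 = 220; x0_2 = 24; y0_2 = 30; x1_2 = 84; y1_2 = 70; x_3 = 140; y_3 = 64; r_3 = 38; x_4 = 178; y_4 = 210; r_4 = 44; x_5 = 214; y_5 = 290; r_5 = 44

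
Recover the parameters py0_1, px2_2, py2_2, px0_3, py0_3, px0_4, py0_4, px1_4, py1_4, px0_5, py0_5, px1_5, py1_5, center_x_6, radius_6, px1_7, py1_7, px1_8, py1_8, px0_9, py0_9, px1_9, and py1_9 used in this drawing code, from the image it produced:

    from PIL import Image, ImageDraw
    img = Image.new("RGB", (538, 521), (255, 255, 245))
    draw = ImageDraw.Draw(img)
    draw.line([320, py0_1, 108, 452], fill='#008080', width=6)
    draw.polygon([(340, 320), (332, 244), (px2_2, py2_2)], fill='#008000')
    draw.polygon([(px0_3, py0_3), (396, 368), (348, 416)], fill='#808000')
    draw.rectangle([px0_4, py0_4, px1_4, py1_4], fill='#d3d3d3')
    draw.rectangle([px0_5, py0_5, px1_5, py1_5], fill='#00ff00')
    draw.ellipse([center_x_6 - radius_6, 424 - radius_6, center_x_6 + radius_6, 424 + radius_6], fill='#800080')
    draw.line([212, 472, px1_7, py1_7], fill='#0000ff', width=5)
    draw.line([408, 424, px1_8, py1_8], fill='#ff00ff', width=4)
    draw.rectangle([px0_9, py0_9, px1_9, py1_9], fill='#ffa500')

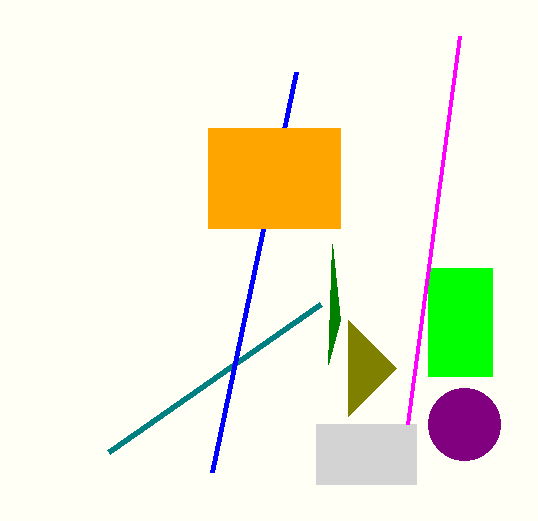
py0_1 = 304, px2_2 = 328, py2_2 = 364, px0_3 = 348, py0_3 = 320, px0_4 = 316, py0_4 = 424, px1_4 = 416, py1_4 = 484, px0_5 = 428, py0_5 = 268, px1_5 = 492, py1_5 = 376, center_x_6 = 464, radius_6 = 36, px1_7 = 296, py1_7 = 72, px1_8 = 460, py1_8 = 36, px0_9 = 208, py0_9 = 128, px1_9 = 340, py1_9 = 228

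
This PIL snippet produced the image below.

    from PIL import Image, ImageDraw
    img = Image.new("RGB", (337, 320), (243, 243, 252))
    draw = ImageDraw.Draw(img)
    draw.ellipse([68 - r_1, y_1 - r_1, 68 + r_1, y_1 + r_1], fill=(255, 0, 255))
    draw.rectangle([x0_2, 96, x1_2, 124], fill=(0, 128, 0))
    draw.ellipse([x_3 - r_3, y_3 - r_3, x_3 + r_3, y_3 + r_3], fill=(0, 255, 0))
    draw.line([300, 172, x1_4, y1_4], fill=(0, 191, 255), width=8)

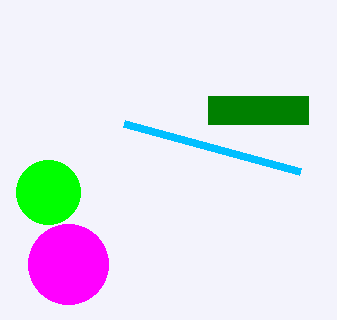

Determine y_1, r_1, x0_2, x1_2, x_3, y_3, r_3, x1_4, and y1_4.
y_1 = 264; r_1 = 40; x0_2 = 208; x1_2 = 308; x_3 = 48; y_3 = 192; r_3 = 32; x1_4 = 124; y1_4 = 124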